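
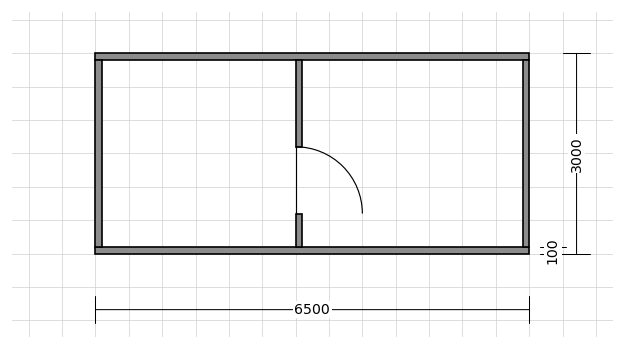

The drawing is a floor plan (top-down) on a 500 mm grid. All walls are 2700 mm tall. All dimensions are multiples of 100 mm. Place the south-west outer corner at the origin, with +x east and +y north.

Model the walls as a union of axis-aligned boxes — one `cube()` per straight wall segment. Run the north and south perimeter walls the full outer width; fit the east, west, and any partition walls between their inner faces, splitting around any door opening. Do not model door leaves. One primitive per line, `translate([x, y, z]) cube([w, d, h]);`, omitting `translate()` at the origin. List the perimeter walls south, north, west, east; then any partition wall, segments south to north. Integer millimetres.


cube([6500, 100, 2700]);
translate([0, 2900, 0]) cube([6500, 100, 2700]);
translate([0, 100, 0]) cube([100, 2800, 2700]);
translate([6400, 100, 0]) cube([100, 2800, 2700]);
translate([3000, 100, 0]) cube([100, 500, 2700]);
translate([3000, 1600, 0]) cube([100, 1300, 2700]);


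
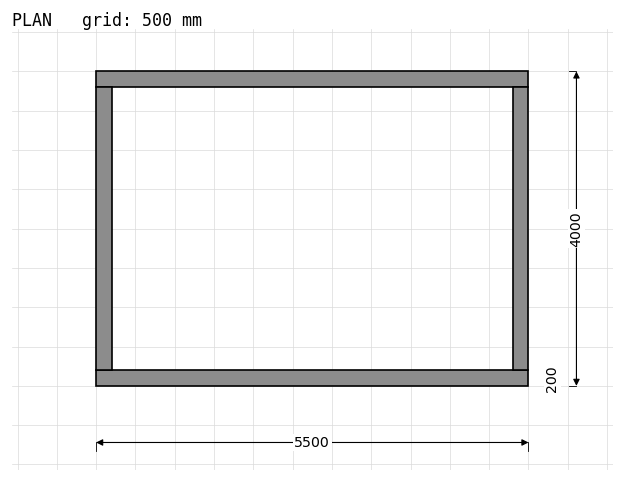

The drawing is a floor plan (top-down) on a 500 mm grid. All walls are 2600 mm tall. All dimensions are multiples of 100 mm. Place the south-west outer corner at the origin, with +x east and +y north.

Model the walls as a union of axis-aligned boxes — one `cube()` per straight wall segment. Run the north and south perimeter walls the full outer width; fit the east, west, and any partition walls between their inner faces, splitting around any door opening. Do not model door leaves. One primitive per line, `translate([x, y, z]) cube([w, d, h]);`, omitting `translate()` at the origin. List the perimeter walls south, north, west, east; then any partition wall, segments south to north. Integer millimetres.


cube([5500, 200, 2600]);
translate([0, 3800, 0]) cube([5500, 200, 2600]);
translate([0, 200, 0]) cube([200, 3600, 2600]);
translate([5300, 200, 0]) cube([200, 3600, 2600]);


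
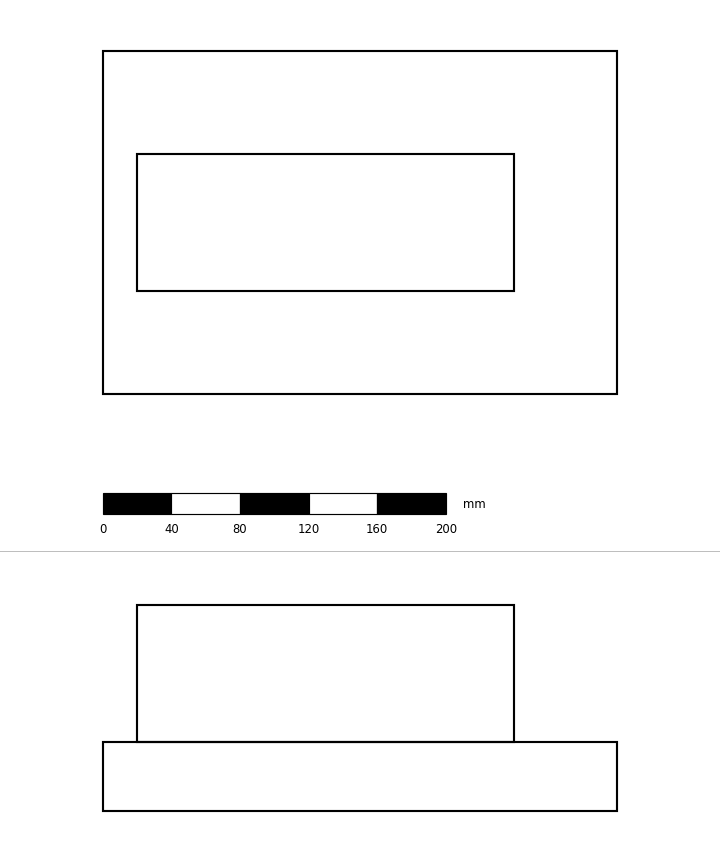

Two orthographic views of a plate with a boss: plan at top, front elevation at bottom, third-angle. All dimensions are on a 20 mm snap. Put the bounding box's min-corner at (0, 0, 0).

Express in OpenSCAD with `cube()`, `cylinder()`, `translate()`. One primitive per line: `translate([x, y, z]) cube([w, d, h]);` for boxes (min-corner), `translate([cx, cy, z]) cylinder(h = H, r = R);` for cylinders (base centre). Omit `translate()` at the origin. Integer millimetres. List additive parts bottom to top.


cube([300, 200, 40]);
translate([20, 60, 40]) cube([220, 80, 80]);


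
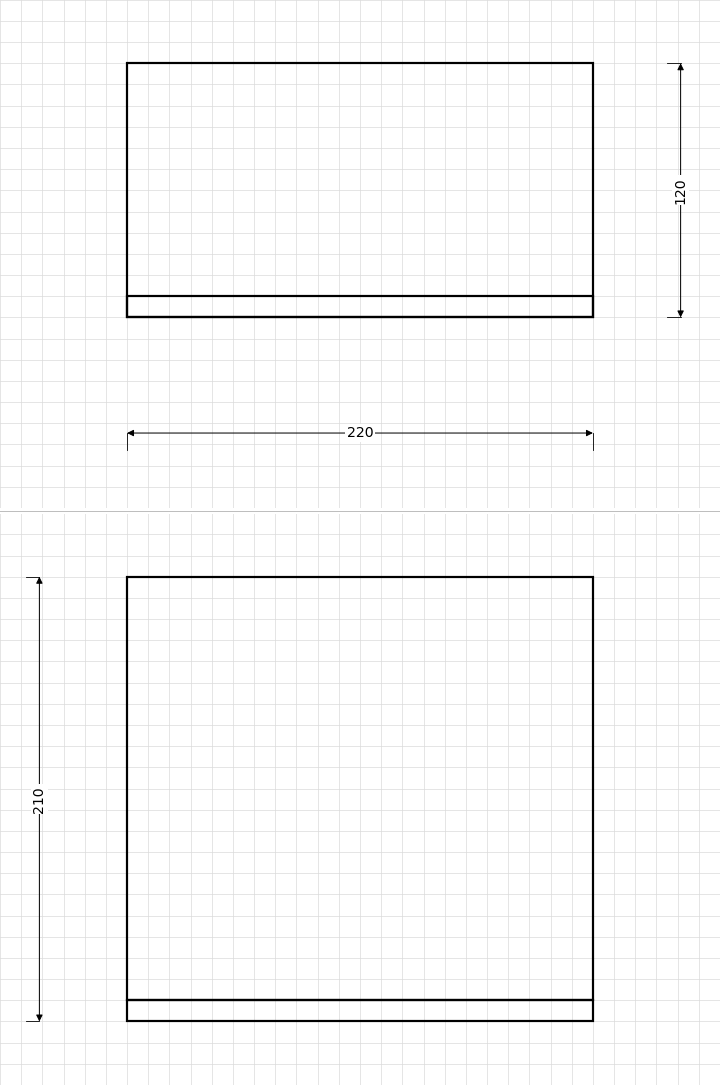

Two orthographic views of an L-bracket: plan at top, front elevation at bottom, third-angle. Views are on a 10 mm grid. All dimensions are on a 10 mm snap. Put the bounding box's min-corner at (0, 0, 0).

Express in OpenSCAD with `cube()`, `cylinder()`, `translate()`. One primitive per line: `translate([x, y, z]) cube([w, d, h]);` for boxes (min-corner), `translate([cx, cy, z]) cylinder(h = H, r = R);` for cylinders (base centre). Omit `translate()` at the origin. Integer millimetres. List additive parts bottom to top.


cube([220, 120, 10]);
translate([0, 0, 10]) cube([220, 10, 200]);


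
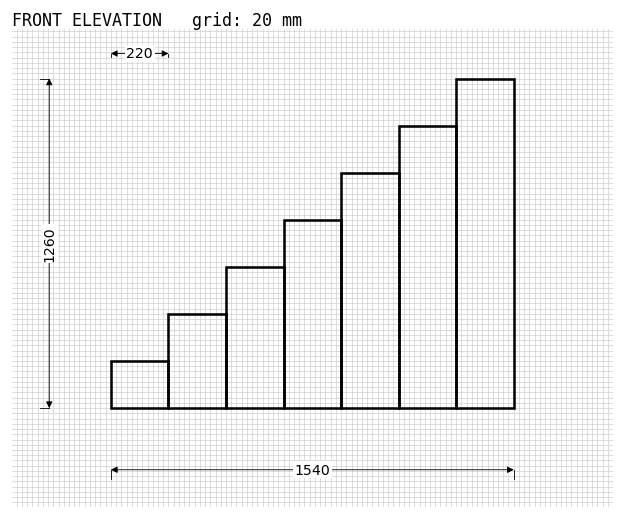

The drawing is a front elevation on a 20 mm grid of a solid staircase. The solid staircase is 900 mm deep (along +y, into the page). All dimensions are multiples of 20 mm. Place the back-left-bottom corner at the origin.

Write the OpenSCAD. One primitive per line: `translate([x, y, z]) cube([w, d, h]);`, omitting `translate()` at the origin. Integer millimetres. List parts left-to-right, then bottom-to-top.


cube([220, 900, 180]);
translate([220, 0, 0]) cube([220, 900, 360]);
translate([440, 0, 0]) cube([220, 900, 540]);
translate([660, 0, 0]) cube([220, 900, 720]);
translate([880, 0, 0]) cube([220, 900, 900]);
translate([1100, 0, 0]) cube([220, 900, 1080]);
translate([1320, 0, 0]) cube([220, 900, 1260]);


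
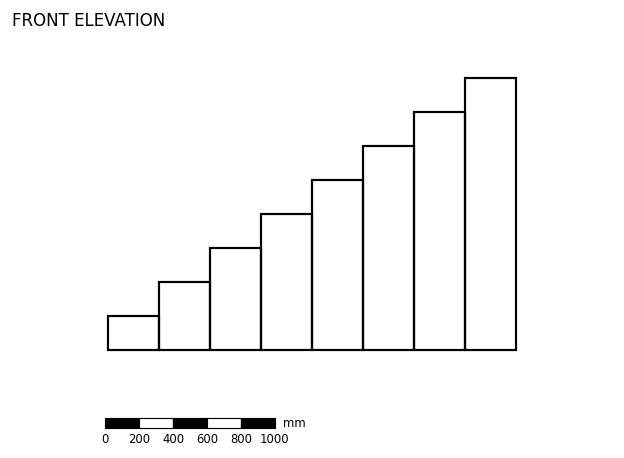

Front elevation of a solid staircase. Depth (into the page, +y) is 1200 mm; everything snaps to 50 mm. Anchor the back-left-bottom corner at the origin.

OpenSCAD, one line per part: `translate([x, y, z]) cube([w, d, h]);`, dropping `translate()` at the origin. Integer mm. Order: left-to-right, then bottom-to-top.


cube([300, 1200, 200]);
translate([300, 0, 0]) cube([300, 1200, 400]);
translate([600, 0, 0]) cube([300, 1200, 600]);
translate([900, 0, 0]) cube([300, 1200, 800]);
translate([1200, 0, 0]) cube([300, 1200, 1000]);
translate([1500, 0, 0]) cube([300, 1200, 1200]);
translate([1800, 0, 0]) cube([300, 1200, 1400]);
translate([2100, 0, 0]) cube([300, 1200, 1600]);


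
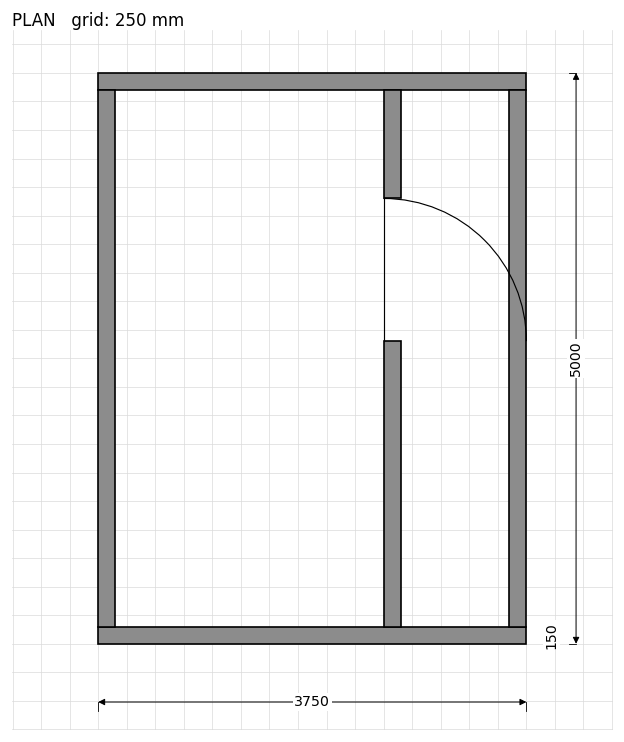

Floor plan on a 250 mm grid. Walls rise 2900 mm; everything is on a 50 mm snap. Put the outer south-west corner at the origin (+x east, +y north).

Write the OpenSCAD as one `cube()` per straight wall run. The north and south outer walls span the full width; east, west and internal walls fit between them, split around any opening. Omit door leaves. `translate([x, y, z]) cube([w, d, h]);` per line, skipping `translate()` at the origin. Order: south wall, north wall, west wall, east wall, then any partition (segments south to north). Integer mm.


cube([3750, 150, 2900]);
translate([0, 4850, 0]) cube([3750, 150, 2900]);
translate([0, 150, 0]) cube([150, 4700, 2900]);
translate([3600, 150, 0]) cube([150, 4700, 2900]);
translate([2500, 150, 0]) cube([150, 2500, 2900]);
translate([2500, 3900, 0]) cube([150, 950, 2900]);


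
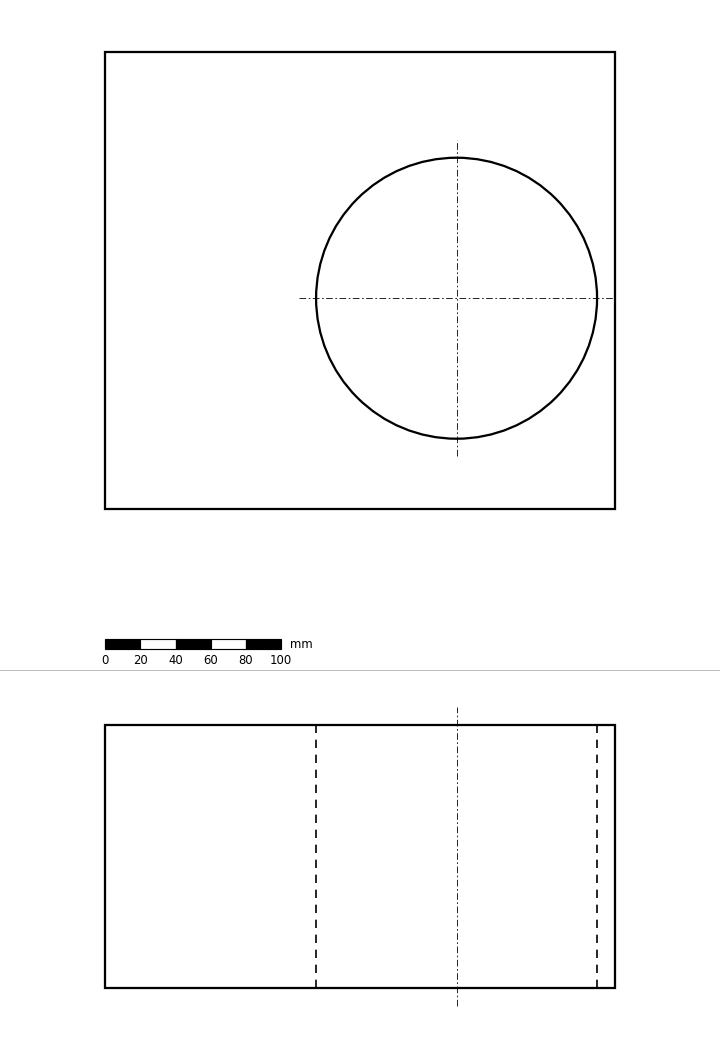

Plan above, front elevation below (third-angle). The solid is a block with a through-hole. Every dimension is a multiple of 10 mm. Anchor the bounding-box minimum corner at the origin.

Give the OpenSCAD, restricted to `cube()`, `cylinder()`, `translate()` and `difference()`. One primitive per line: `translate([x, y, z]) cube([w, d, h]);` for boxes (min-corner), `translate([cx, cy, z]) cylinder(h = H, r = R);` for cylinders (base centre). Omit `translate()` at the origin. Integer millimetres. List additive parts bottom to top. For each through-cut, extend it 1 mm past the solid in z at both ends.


difference() {
  cube([290, 260, 150]);
  translate([200, 120, -1]) cylinder(h = 152, r = 80);
}


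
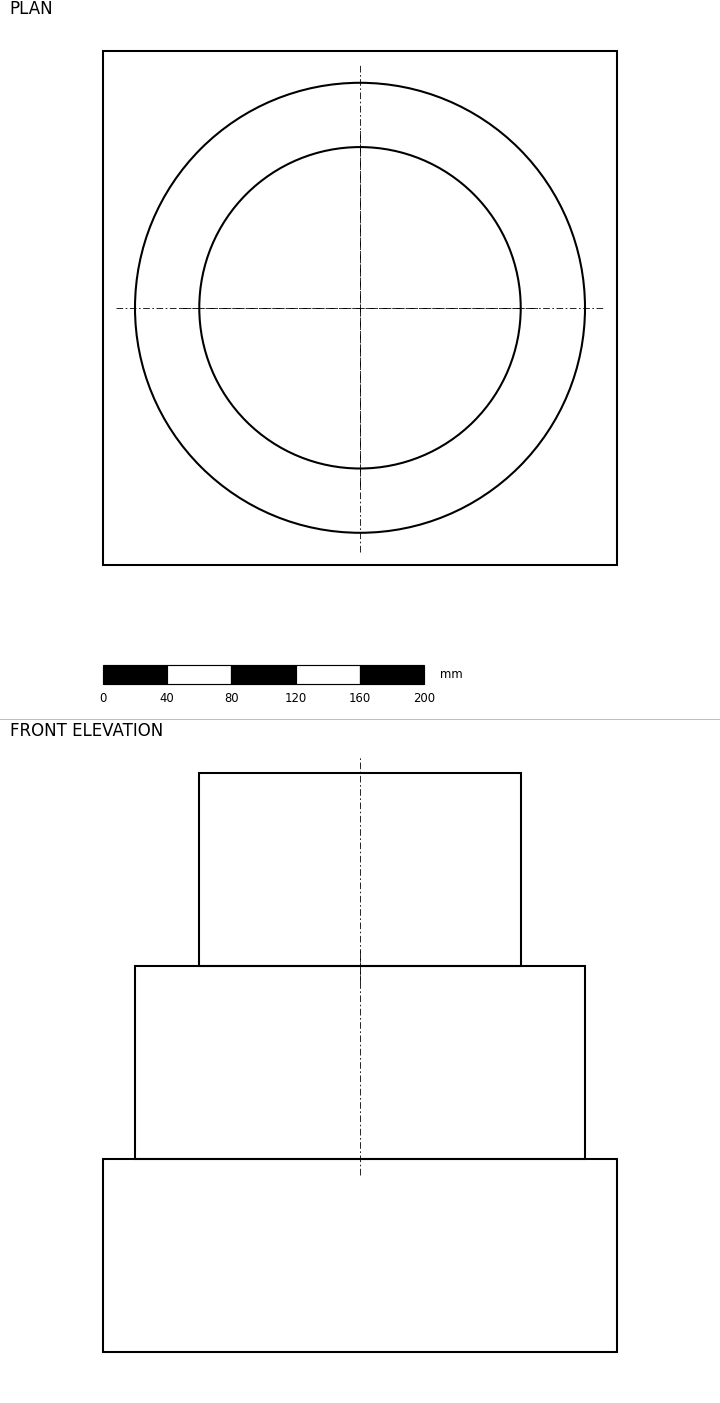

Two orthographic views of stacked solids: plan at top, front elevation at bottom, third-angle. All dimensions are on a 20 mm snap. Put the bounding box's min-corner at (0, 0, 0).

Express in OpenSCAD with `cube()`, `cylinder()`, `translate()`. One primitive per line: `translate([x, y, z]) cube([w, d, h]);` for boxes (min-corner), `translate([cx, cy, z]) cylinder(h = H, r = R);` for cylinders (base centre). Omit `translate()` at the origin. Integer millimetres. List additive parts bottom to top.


cube([320, 320, 120]);
translate([160, 160, 120]) cylinder(h = 120, r = 140);
translate([160, 160, 240]) cylinder(h = 120, r = 100);


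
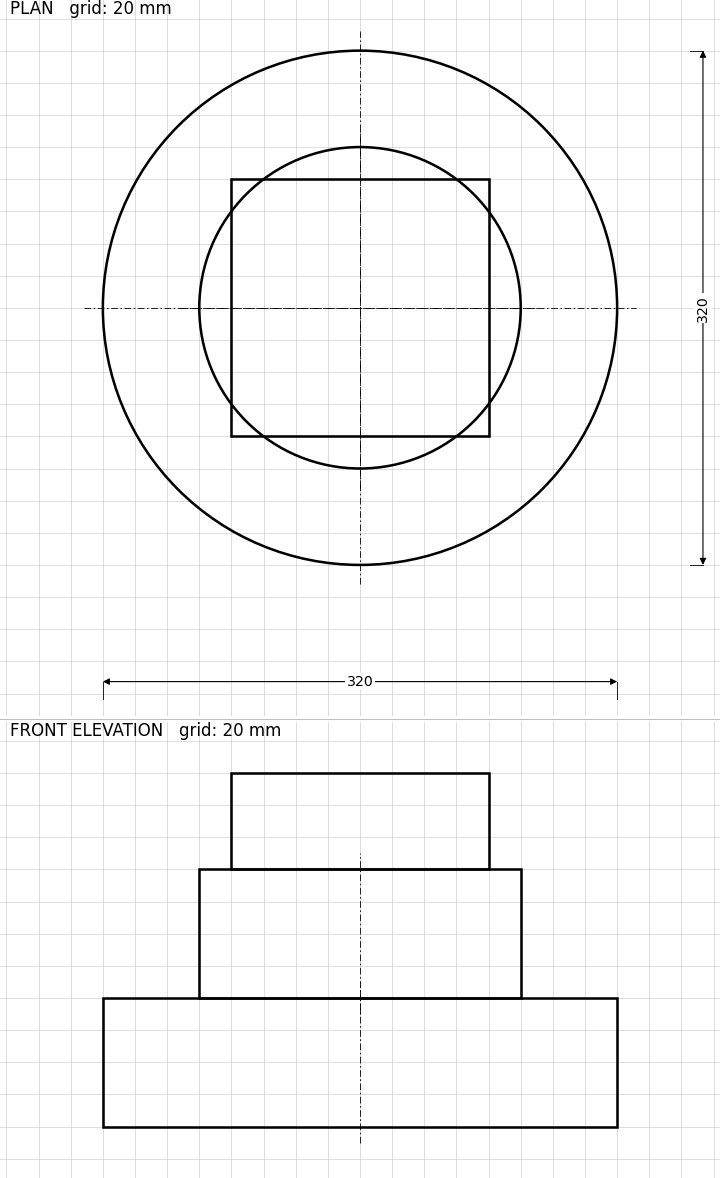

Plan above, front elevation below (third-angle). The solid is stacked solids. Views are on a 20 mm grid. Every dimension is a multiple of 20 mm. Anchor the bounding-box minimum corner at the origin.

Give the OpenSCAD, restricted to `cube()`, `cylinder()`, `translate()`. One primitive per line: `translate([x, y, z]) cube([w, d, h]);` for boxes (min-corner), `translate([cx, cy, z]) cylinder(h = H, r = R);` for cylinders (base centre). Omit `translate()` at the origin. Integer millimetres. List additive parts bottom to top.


translate([160, 160, 0]) cylinder(h = 80, r = 160);
translate([160, 160, 80]) cylinder(h = 80, r = 100);
translate([80, 80, 160]) cube([160, 160, 60]);


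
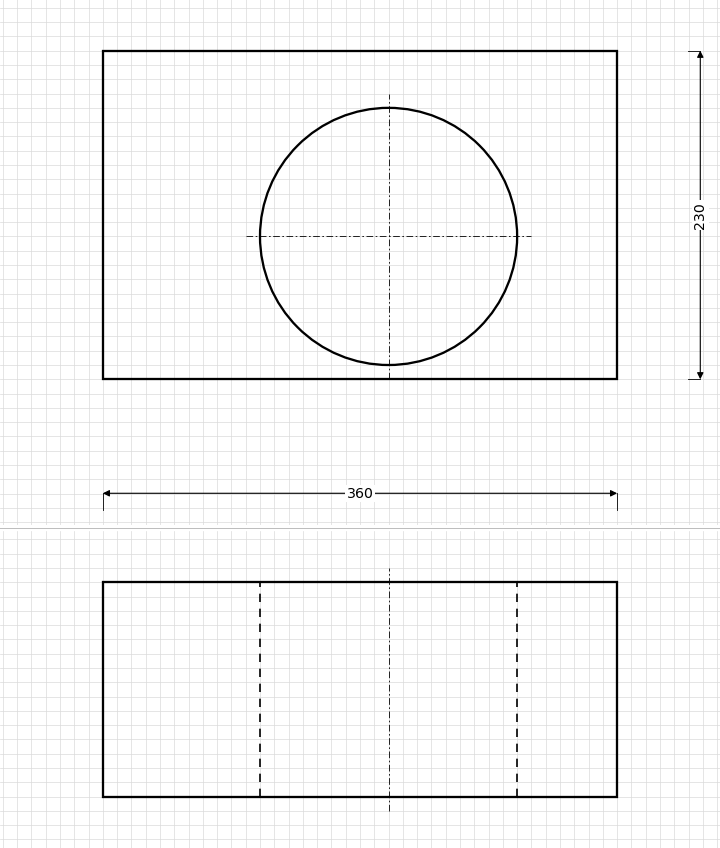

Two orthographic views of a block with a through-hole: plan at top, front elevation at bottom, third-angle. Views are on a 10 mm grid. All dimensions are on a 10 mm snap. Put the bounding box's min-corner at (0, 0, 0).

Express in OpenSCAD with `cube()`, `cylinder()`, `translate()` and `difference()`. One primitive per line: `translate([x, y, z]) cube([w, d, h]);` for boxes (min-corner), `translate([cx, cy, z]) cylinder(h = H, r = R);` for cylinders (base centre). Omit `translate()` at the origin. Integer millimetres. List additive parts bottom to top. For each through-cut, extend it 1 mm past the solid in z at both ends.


difference() {
  cube([360, 230, 150]);
  translate([200, 100, -1]) cylinder(h = 152, r = 90);
}


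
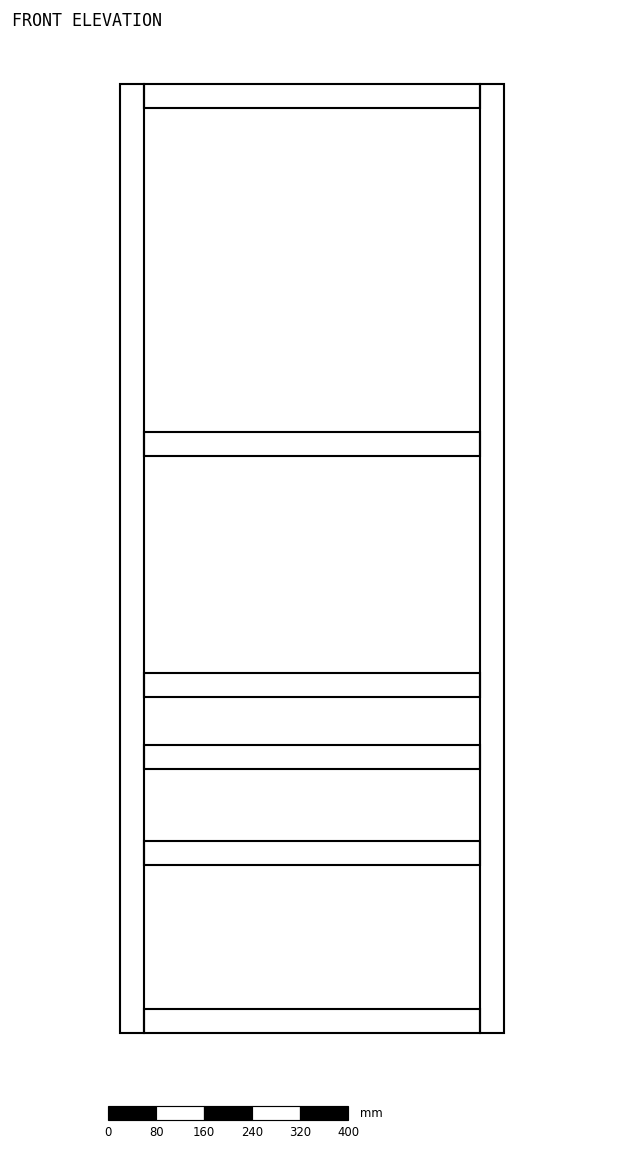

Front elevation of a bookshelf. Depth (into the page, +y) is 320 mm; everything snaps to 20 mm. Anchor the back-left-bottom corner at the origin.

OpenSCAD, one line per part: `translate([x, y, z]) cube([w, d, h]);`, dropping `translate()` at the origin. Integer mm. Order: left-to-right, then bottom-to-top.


cube([40, 320, 1580]);
translate([40, 0, 0]) cube([560, 320, 40]);
translate([40, 0, 280]) cube([560, 320, 40]);
translate([40, 0, 440]) cube([560, 320, 40]);
translate([40, 0, 560]) cube([560, 320, 40]);
translate([40, 0, 960]) cube([560, 320, 40]);
translate([40, 0, 1540]) cube([560, 320, 40]);
translate([600, 0, 0]) cube([40, 320, 1580]);


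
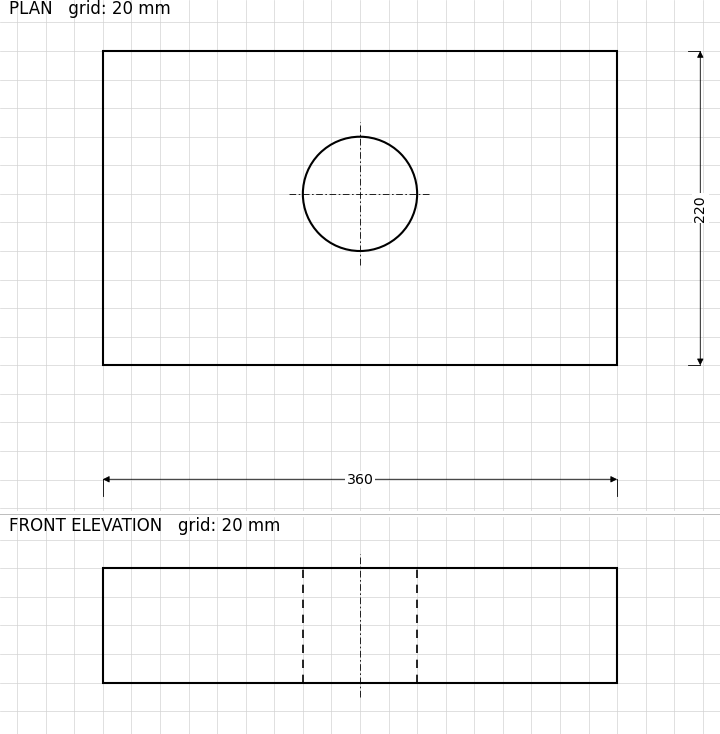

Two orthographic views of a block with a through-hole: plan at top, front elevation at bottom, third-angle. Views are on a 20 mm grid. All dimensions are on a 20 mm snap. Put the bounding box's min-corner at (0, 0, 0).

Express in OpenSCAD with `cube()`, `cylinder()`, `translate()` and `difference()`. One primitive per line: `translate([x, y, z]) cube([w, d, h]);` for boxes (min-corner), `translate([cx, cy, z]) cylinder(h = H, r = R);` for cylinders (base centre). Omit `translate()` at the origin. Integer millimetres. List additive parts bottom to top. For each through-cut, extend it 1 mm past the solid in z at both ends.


difference() {
  cube([360, 220, 80]);
  translate([180, 120, -1]) cylinder(h = 82, r = 40);
}


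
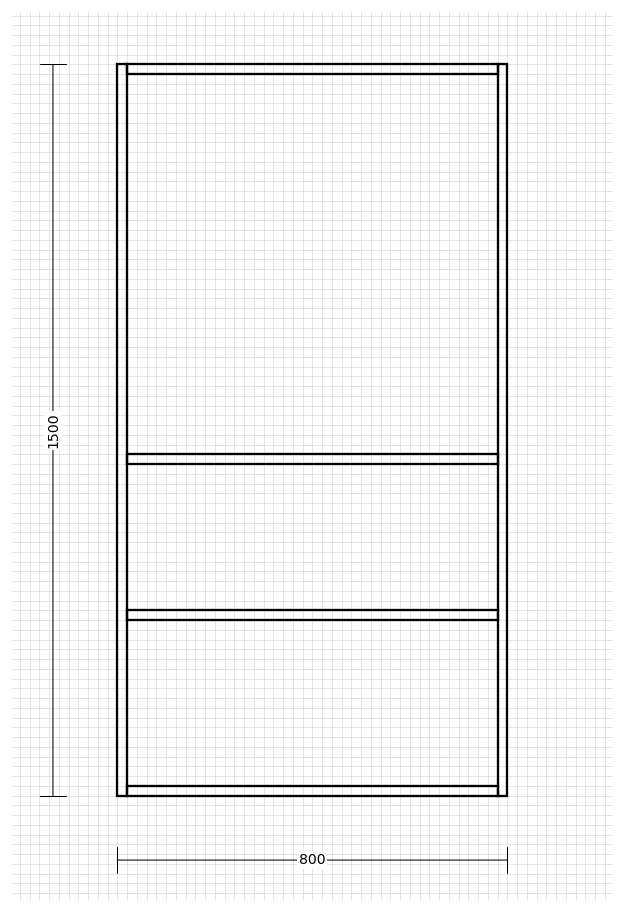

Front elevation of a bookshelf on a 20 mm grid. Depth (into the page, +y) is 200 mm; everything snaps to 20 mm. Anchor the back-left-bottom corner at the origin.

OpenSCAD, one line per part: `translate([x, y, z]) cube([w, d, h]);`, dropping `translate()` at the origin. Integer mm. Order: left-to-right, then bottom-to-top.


cube([20, 200, 1500]);
translate([20, 0, 0]) cube([760, 200, 20]);
translate([20, 0, 360]) cube([760, 200, 20]);
translate([20, 0, 680]) cube([760, 200, 20]);
translate([20, 0, 1480]) cube([760, 200, 20]);
translate([780, 0, 0]) cube([20, 200, 1500]);


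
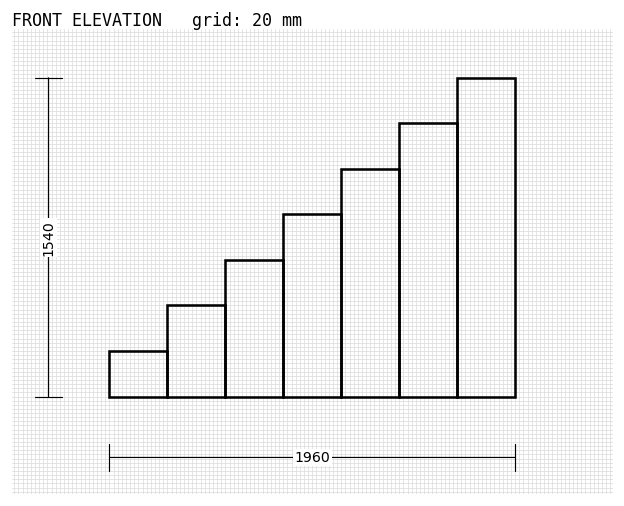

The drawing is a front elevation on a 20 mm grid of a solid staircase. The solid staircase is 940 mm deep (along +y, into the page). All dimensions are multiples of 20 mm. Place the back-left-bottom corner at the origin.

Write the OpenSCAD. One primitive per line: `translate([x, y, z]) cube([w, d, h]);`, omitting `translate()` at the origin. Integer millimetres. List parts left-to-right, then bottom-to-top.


cube([280, 940, 220]);
translate([280, 0, 0]) cube([280, 940, 440]);
translate([560, 0, 0]) cube([280, 940, 660]);
translate([840, 0, 0]) cube([280, 940, 880]);
translate([1120, 0, 0]) cube([280, 940, 1100]);
translate([1400, 0, 0]) cube([280, 940, 1320]);
translate([1680, 0, 0]) cube([280, 940, 1540]);


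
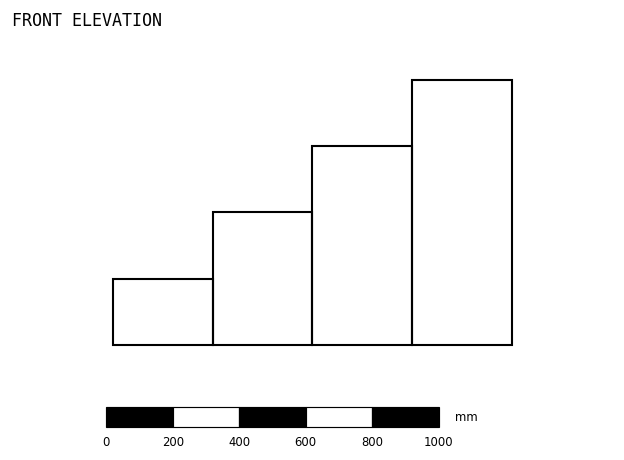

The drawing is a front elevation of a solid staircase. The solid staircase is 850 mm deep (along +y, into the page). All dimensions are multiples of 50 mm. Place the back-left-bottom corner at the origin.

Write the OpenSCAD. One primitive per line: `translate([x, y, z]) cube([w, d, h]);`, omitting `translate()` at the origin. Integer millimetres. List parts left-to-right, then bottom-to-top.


cube([300, 850, 200]);
translate([300, 0, 0]) cube([300, 850, 400]);
translate([600, 0, 0]) cube([300, 850, 600]);
translate([900, 0, 0]) cube([300, 850, 800]);


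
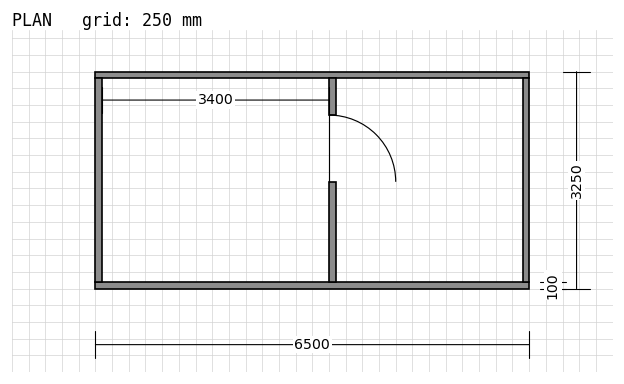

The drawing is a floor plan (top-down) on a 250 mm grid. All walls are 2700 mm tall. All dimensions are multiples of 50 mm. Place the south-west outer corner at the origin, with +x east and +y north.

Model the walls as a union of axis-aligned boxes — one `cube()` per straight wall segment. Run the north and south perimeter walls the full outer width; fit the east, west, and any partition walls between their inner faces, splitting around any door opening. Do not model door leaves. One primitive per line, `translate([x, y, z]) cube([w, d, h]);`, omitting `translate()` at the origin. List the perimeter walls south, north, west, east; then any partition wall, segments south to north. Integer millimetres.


cube([6500, 100, 2700]);
translate([0, 3150, 0]) cube([6500, 100, 2700]);
translate([0, 100, 0]) cube([100, 3050, 2700]);
translate([6400, 100, 0]) cube([100, 3050, 2700]);
translate([3500, 100, 0]) cube([100, 1500, 2700]);
translate([3500, 2600, 0]) cube([100, 550, 2700]);


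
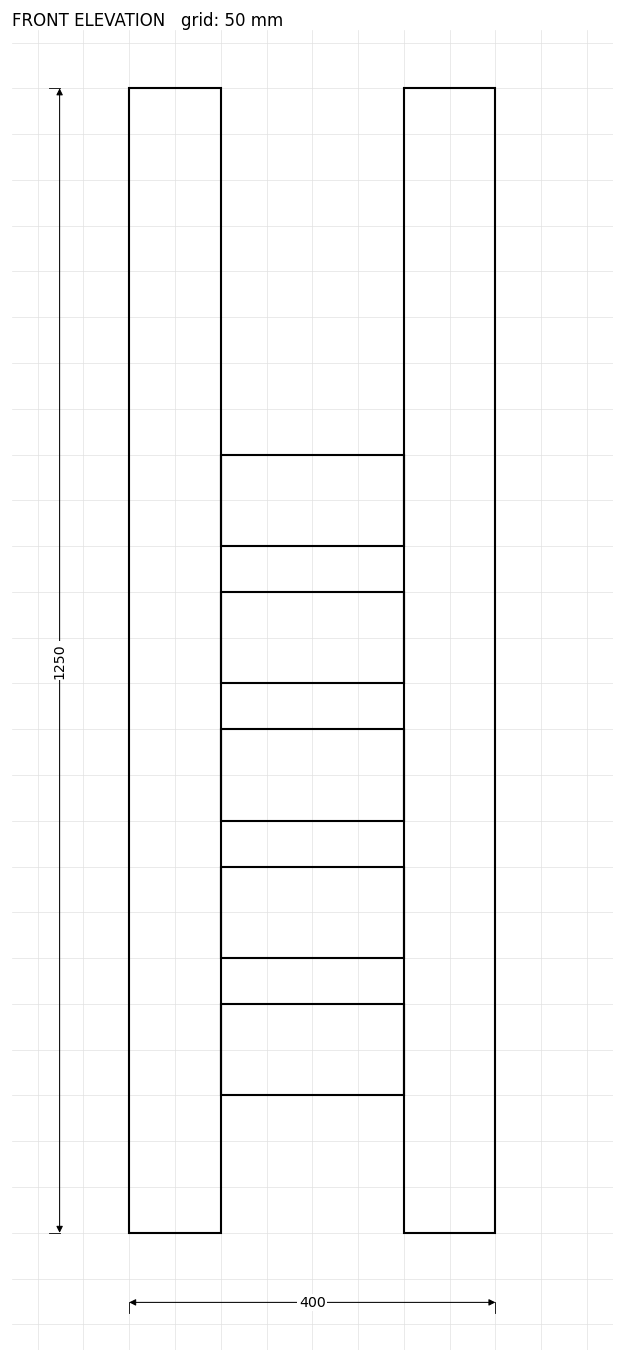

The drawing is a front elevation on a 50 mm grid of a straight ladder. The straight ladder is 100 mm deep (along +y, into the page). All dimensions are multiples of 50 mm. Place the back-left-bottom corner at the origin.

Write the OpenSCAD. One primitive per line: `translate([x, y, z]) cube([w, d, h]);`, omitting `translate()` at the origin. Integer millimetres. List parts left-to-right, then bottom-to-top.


cube([100, 100, 1250]);
translate([100, 0, 150]) cube([200, 100, 100]);
translate([100, 0, 300]) cube([200, 100, 100]);
translate([100, 0, 450]) cube([200, 100, 100]);
translate([100, 0, 600]) cube([200, 100, 100]);
translate([100, 0, 750]) cube([200, 100, 100]);
translate([300, 0, 0]) cube([100, 100, 1250]);


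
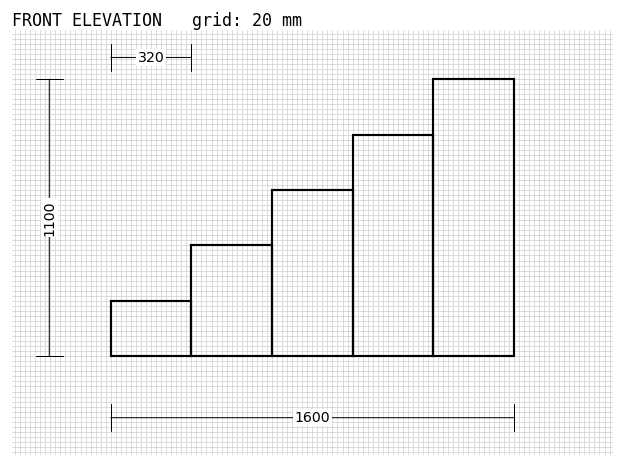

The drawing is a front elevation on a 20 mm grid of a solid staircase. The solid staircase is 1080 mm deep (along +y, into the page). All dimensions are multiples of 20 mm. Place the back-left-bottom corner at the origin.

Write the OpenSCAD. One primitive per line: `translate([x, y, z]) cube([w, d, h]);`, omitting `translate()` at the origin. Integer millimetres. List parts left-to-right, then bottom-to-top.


cube([320, 1080, 220]);
translate([320, 0, 0]) cube([320, 1080, 440]);
translate([640, 0, 0]) cube([320, 1080, 660]);
translate([960, 0, 0]) cube([320, 1080, 880]);
translate([1280, 0, 0]) cube([320, 1080, 1100]);


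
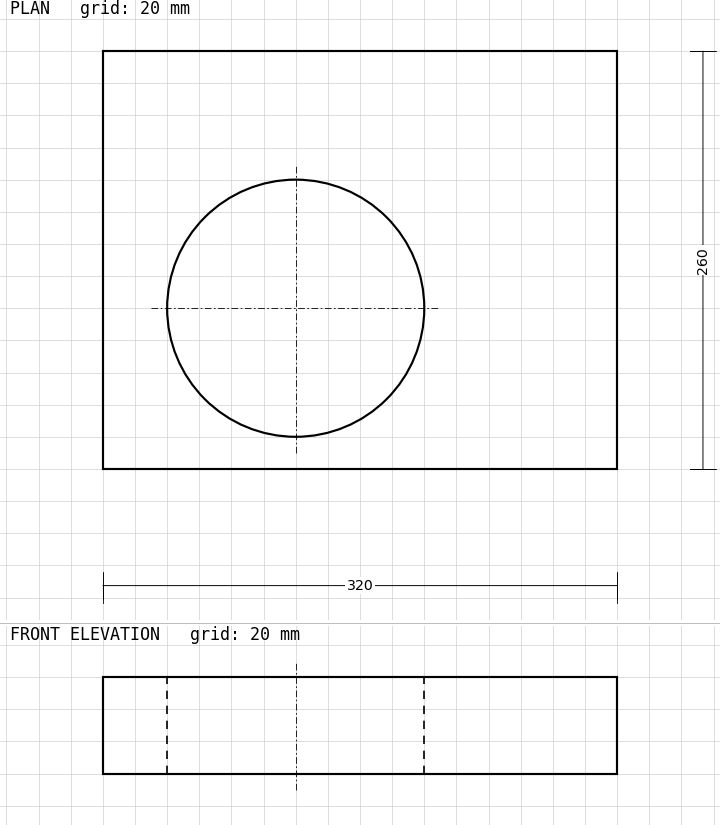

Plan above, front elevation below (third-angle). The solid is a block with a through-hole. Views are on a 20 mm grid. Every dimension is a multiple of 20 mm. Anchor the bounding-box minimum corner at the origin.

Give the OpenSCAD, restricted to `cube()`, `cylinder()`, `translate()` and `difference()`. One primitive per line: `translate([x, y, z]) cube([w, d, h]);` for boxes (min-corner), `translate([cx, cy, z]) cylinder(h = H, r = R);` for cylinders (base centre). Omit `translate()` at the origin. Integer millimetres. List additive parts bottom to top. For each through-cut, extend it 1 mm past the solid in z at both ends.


difference() {
  cube([320, 260, 60]);
  translate([120, 100, -1]) cylinder(h = 62, r = 80);
}


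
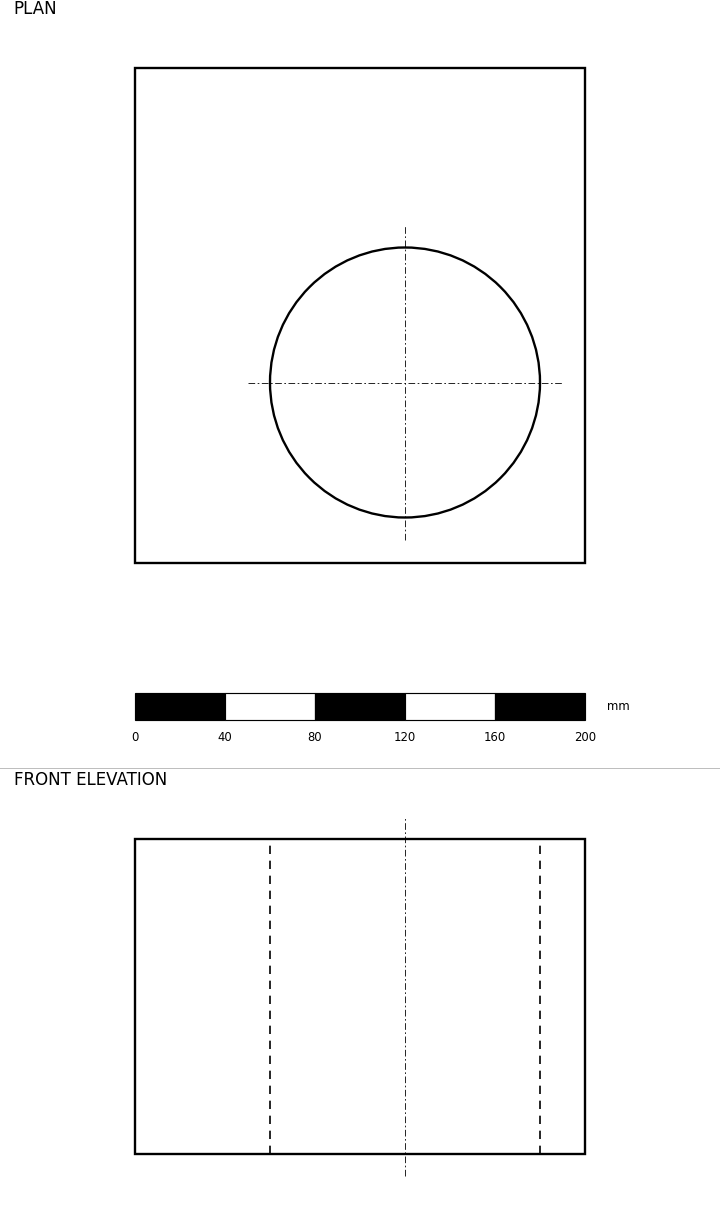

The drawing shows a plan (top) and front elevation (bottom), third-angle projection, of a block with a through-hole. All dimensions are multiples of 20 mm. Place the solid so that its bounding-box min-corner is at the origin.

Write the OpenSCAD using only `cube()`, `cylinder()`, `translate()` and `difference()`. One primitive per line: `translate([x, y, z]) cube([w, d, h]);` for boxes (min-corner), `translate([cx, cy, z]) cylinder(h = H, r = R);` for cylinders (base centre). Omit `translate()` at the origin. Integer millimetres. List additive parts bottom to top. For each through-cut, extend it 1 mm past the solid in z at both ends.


difference() {
  cube([200, 220, 140]);
  translate([120, 80, -1]) cylinder(h = 142, r = 60);
}


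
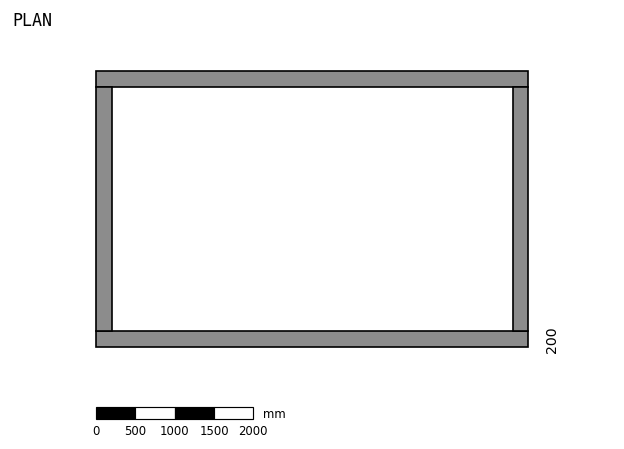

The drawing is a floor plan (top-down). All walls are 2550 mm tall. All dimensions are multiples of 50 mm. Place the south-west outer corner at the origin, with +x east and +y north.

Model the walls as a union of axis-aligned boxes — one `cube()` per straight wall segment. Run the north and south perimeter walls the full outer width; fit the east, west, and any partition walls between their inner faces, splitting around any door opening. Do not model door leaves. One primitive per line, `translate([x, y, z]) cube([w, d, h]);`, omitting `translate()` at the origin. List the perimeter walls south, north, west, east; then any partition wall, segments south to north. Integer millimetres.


cube([5500, 200, 2550]);
translate([0, 3300, 0]) cube([5500, 200, 2550]);
translate([0, 200, 0]) cube([200, 3100, 2550]);
translate([5300, 200, 0]) cube([200, 3100, 2550]);


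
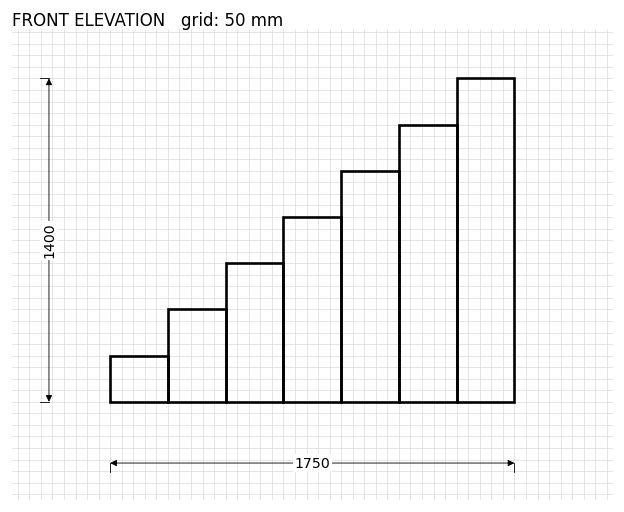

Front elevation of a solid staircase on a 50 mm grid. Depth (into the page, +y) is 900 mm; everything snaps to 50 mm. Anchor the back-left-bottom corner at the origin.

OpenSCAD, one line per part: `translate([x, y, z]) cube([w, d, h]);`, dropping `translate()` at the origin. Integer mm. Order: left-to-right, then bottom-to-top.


cube([250, 900, 200]);
translate([250, 0, 0]) cube([250, 900, 400]);
translate([500, 0, 0]) cube([250, 900, 600]);
translate([750, 0, 0]) cube([250, 900, 800]);
translate([1000, 0, 0]) cube([250, 900, 1000]);
translate([1250, 0, 0]) cube([250, 900, 1200]);
translate([1500, 0, 0]) cube([250, 900, 1400]);


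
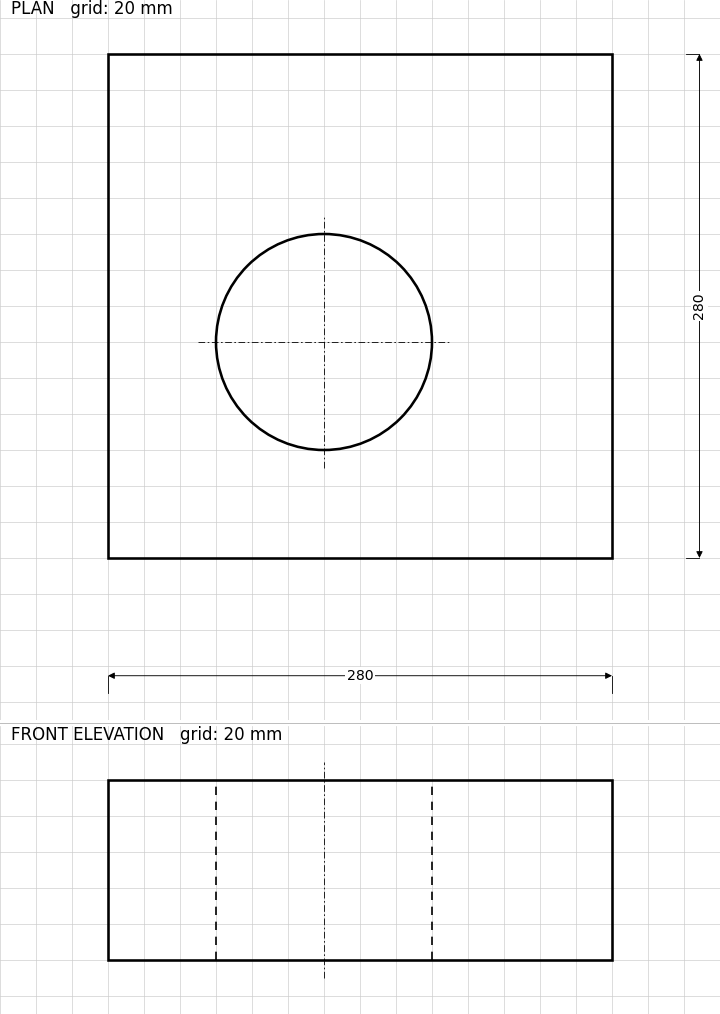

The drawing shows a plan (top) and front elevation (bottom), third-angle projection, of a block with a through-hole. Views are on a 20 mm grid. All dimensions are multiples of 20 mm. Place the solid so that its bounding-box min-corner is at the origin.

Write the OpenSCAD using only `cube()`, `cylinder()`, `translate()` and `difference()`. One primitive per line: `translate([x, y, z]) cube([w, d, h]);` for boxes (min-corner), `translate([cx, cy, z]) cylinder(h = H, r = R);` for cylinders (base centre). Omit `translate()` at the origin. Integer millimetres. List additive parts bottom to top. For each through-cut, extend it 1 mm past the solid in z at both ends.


difference() {
  cube([280, 280, 100]);
  translate([120, 120, -1]) cylinder(h = 102, r = 60);
}


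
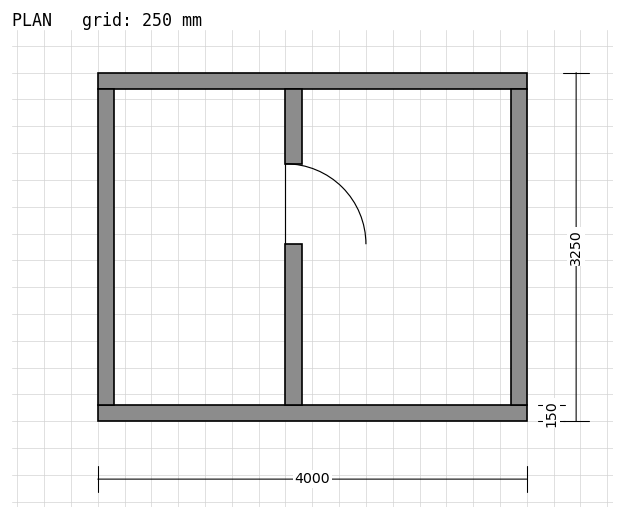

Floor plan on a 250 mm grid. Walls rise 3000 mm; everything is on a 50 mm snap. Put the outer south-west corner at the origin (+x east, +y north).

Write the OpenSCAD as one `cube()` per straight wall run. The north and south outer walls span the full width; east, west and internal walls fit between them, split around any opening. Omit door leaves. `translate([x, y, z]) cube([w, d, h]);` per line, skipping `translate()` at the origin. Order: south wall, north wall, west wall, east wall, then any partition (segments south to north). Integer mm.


cube([4000, 150, 3000]);
translate([0, 3100, 0]) cube([4000, 150, 3000]);
translate([0, 150, 0]) cube([150, 2950, 3000]);
translate([3850, 150, 0]) cube([150, 2950, 3000]);
translate([1750, 150, 0]) cube([150, 1500, 3000]);
translate([1750, 2400, 0]) cube([150, 700, 3000]);


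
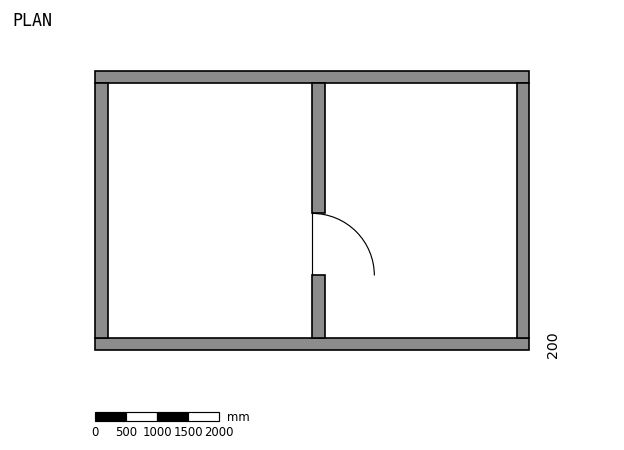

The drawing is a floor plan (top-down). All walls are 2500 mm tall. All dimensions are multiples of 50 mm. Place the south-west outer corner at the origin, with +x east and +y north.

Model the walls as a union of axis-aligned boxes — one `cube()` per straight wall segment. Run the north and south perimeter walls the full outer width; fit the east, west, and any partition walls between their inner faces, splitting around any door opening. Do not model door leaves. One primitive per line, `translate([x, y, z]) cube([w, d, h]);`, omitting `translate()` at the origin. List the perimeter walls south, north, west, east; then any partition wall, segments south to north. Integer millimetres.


cube([7000, 200, 2500]);
translate([0, 4300, 0]) cube([7000, 200, 2500]);
translate([0, 200, 0]) cube([200, 4100, 2500]);
translate([6800, 200, 0]) cube([200, 4100, 2500]);
translate([3500, 200, 0]) cube([200, 1000, 2500]);
translate([3500, 2200, 0]) cube([200, 2100, 2500]);


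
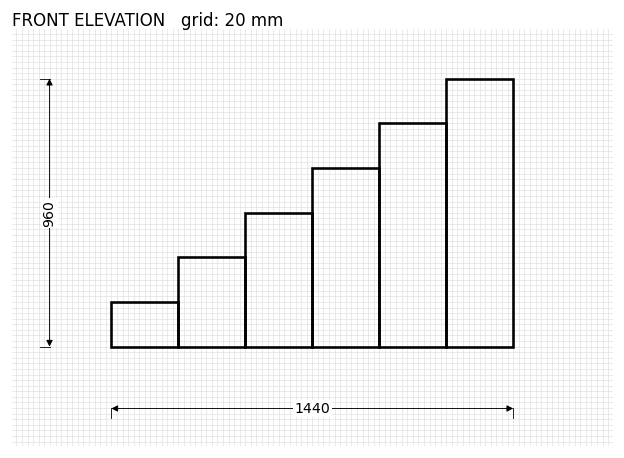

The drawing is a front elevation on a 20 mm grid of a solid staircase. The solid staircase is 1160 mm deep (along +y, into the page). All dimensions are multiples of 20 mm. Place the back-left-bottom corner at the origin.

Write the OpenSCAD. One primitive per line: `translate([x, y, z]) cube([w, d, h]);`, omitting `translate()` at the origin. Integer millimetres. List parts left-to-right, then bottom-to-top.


cube([240, 1160, 160]);
translate([240, 0, 0]) cube([240, 1160, 320]);
translate([480, 0, 0]) cube([240, 1160, 480]);
translate([720, 0, 0]) cube([240, 1160, 640]);
translate([960, 0, 0]) cube([240, 1160, 800]);
translate([1200, 0, 0]) cube([240, 1160, 960]);


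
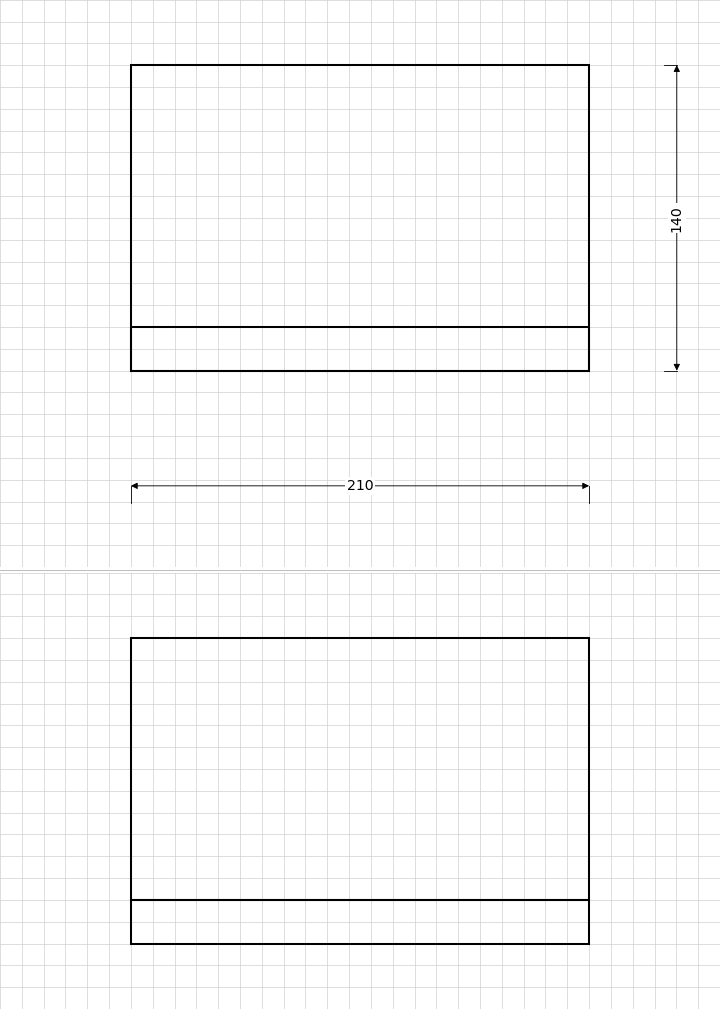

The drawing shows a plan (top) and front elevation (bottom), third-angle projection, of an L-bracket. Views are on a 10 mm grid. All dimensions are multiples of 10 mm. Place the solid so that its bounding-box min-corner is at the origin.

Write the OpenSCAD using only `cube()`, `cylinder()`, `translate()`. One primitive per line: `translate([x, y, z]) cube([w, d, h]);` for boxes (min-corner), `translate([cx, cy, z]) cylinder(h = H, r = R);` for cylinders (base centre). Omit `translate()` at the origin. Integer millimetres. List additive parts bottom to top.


cube([210, 140, 20]);
translate([0, 0, 20]) cube([210, 20, 120]);


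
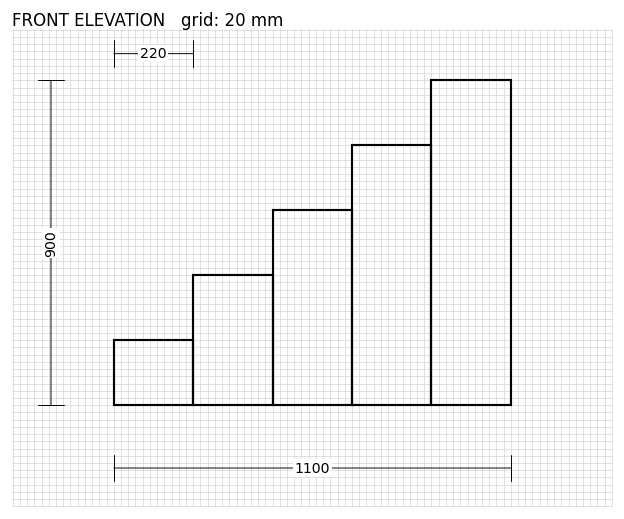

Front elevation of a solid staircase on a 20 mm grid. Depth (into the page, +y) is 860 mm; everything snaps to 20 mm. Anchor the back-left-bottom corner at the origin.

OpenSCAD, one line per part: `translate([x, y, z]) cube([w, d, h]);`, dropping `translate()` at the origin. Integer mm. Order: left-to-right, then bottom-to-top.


cube([220, 860, 180]);
translate([220, 0, 0]) cube([220, 860, 360]);
translate([440, 0, 0]) cube([220, 860, 540]);
translate([660, 0, 0]) cube([220, 860, 720]);
translate([880, 0, 0]) cube([220, 860, 900]);


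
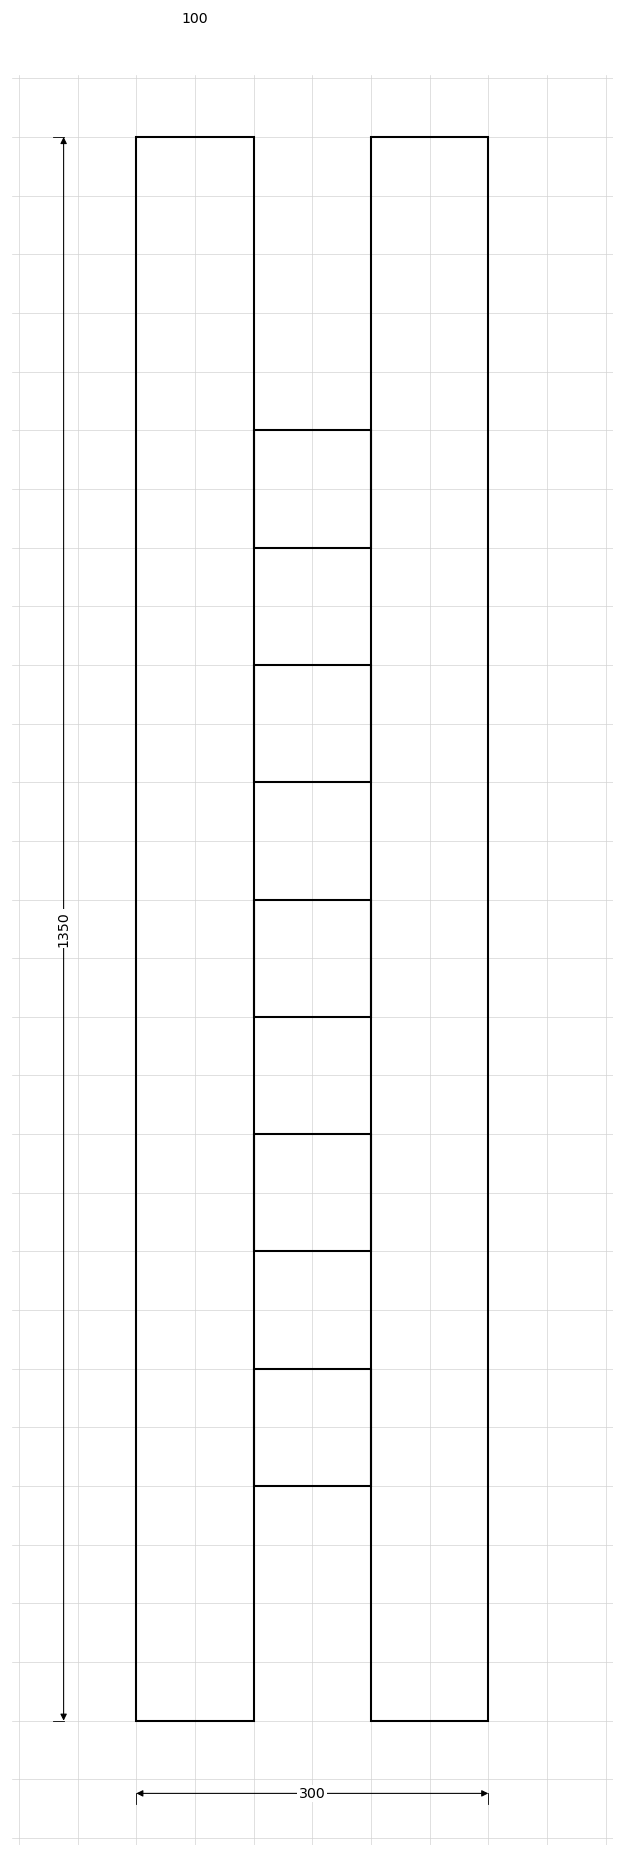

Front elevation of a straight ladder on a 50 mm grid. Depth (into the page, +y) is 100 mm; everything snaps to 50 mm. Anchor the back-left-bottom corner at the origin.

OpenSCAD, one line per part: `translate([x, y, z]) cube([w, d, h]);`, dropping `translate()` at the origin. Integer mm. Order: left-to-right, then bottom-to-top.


cube([100, 100, 1350]);
translate([100, 0, 200]) cube([100, 100, 100]);
translate([100, 0, 400]) cube([100, 100, 100]);
translate([100, 0, 600]) cube([100, 100, 100]);
translate([100, 0, 800]) cube([100, 100, 100]);
translate([100, 0, 1000]) cube([100, 100, 100]);
translate([200, 0, 0]) cube([100, 100, 1350]);


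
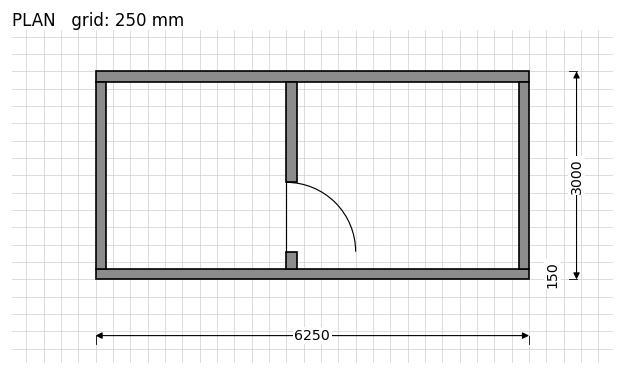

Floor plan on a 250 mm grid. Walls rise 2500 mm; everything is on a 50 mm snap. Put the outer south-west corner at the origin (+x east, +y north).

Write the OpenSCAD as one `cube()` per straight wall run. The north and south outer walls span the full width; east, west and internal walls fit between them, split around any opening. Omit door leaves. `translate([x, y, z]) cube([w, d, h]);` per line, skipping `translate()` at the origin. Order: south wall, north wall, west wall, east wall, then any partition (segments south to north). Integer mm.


cube([6250, 150, 2500]);
translate([0, 2850, 0]) cube([6250, 150, 2500]);
translate([0, 150, 0]) cube([150, 2700, 2500]);
translate([6100, 150, 0]) cube([150, 2700, 2500]);
translate([2750, 150, 0]) cube([150, 250, 2500]);
translate([2750, 1400, 0]) cube([150, 1450, 2500]);


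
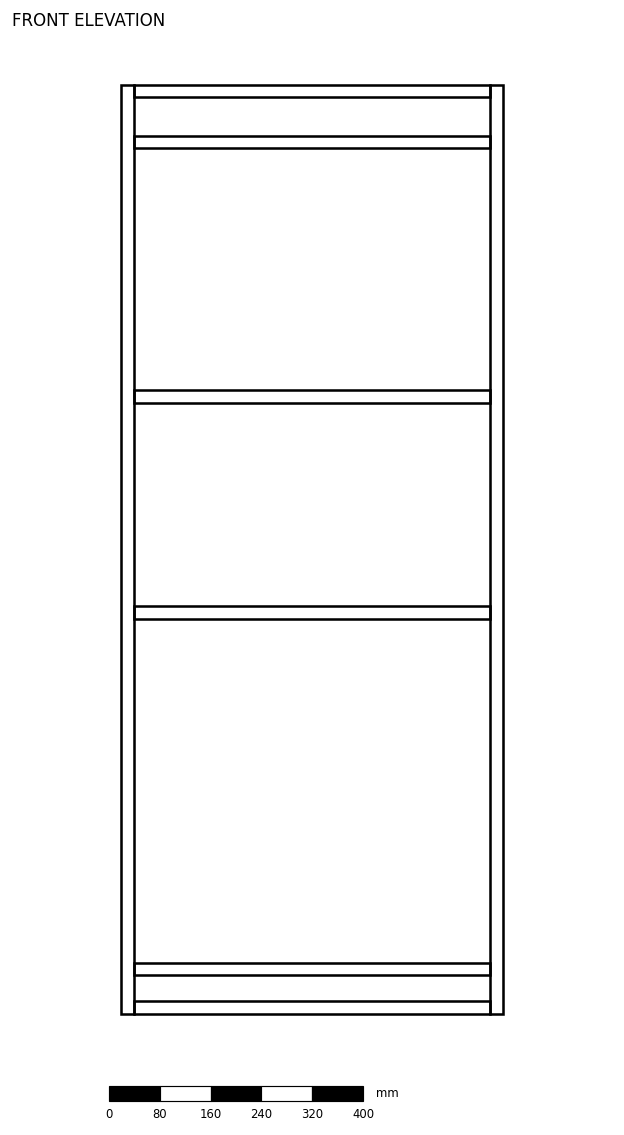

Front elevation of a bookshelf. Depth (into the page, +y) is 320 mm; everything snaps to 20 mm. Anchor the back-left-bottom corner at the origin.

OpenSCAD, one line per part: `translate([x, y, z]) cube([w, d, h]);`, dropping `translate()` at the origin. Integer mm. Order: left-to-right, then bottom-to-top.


cube([20, 320, 1460]);
translate([20, 0, 0]) cube([560, 320, 20]);
translate([20, 0, 60]) cube([560, 320, 20]);
translate([20, 0, 620]) cube([560, 320, 20]);
translate([20, 0, 960]) cube([560, 320, 20]);
translate([20, 0, 1360]) cube([560, 320, 20]);
translate([20, 0, 1440]) cube([560, 320, 20]);
translate([580, 0, 0]) cube([20, 320, 1460]);


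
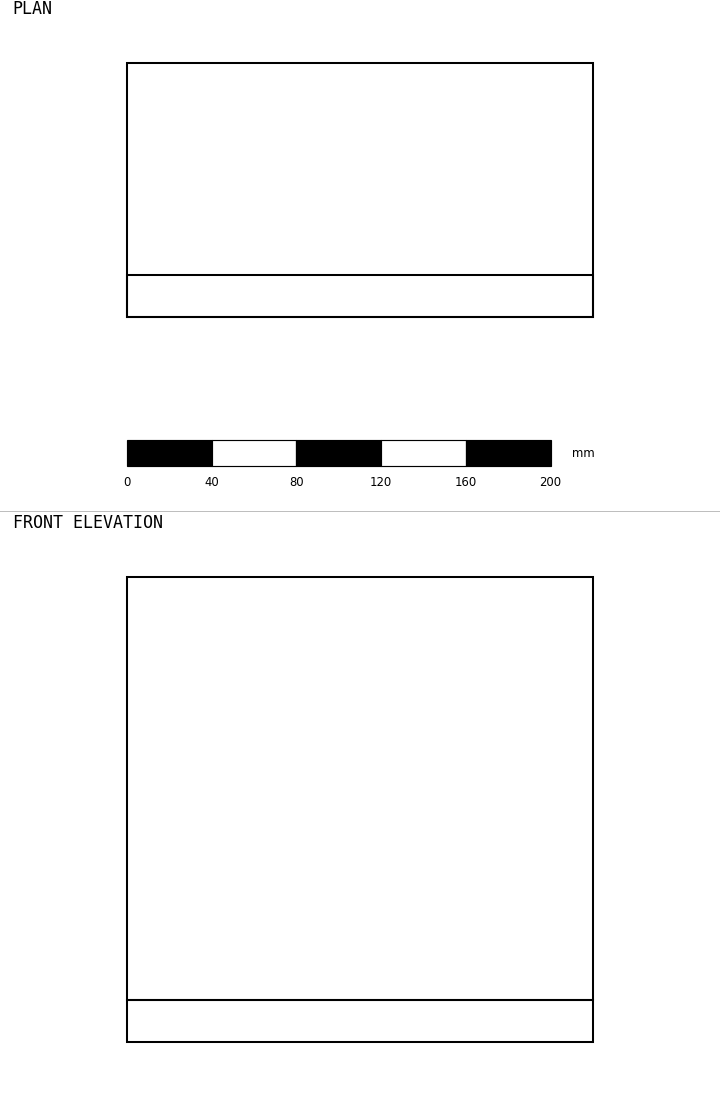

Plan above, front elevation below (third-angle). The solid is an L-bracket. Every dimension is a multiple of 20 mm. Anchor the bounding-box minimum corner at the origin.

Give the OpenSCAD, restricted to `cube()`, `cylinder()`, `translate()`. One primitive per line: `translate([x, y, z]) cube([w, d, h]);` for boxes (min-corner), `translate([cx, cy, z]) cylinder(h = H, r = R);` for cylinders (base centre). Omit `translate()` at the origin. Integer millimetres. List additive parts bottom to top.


cube([220, 120, 20]);
translate([0, 0, 20]) cube([220, 20, 200]);


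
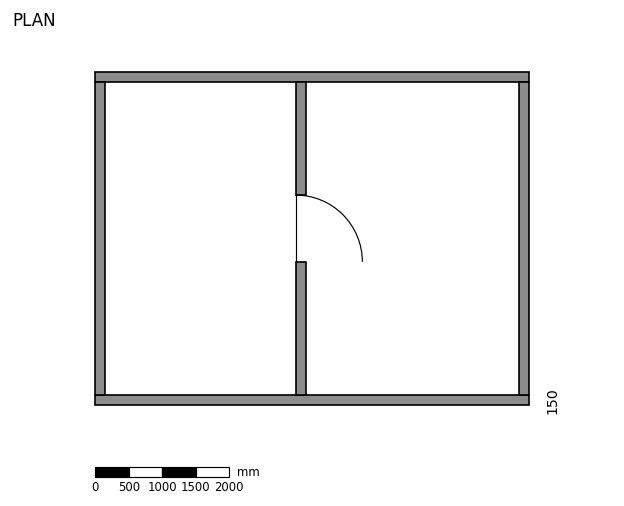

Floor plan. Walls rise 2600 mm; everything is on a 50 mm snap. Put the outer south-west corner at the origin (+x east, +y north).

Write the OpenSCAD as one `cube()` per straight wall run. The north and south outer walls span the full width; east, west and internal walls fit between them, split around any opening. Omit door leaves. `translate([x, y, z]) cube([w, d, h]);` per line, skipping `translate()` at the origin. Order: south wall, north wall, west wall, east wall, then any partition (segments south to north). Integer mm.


cube([6500, 150, 2600]);
translate([0, 4850, 0]) cube([6500, 150, 2600]);
translate([0, 150, 0]) cube([150, 4700, 2600]);
translate([6350, 150, 0]) cube([150, 4700, 2600]);
translate([3000, 150, 0]) cube([150, 2000, 2600]);
translate([3000, 3150, 0]) cube([150, 1700, 2600]);


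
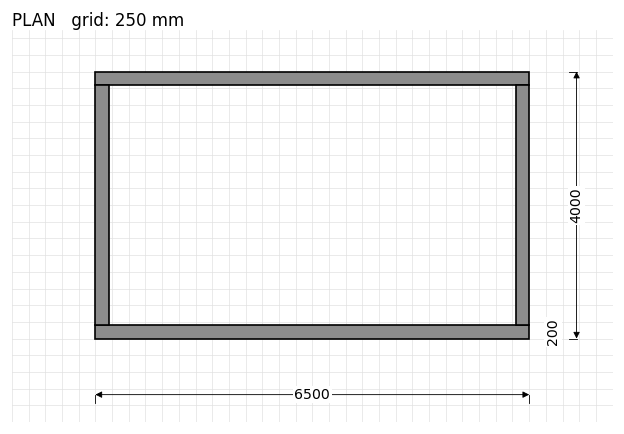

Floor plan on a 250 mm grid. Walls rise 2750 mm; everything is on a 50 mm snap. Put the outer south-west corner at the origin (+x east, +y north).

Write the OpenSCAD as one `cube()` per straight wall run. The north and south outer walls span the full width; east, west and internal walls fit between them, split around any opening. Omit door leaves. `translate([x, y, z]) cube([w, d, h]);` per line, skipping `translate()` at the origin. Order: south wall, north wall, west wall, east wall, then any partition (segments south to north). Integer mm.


cube([6500, 200, 2750]);
translate([0, 3800, 0]) cube([6500, 200, 2750]);
translate([0, 200, 0]) cube([200, 3600, 2750]);
translate([6300, 200, 0]) cube([200, 3600, 2750]);


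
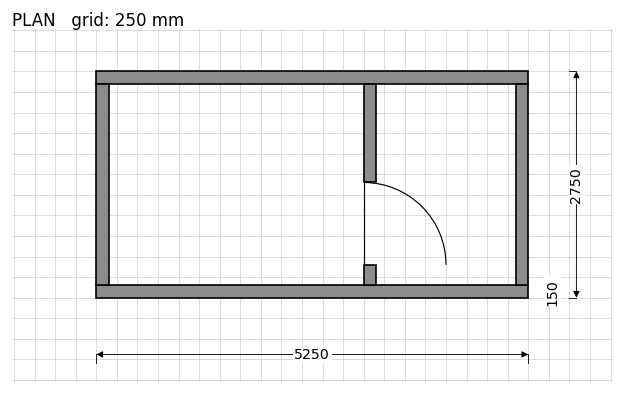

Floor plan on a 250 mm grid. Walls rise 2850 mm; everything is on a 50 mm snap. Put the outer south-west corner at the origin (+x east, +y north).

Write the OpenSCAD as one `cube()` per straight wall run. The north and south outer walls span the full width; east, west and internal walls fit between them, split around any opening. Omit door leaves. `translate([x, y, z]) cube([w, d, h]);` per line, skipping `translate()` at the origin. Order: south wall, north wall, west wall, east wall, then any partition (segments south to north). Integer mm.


cube([5250, 150, 2850]);
translate([0, 2600, 0]) cube([5250, 150, 2850]);
translate([0, 150, 0]) cube([150, 2450, 2850]);
translate([5100, 150, 0]) cube([150, 2450, 2850]);
translate([3250, 150, 0]) cube([150, 250, 2850]);
translate([3250, 1400, 0]) cube([150, 1200, 2850]);


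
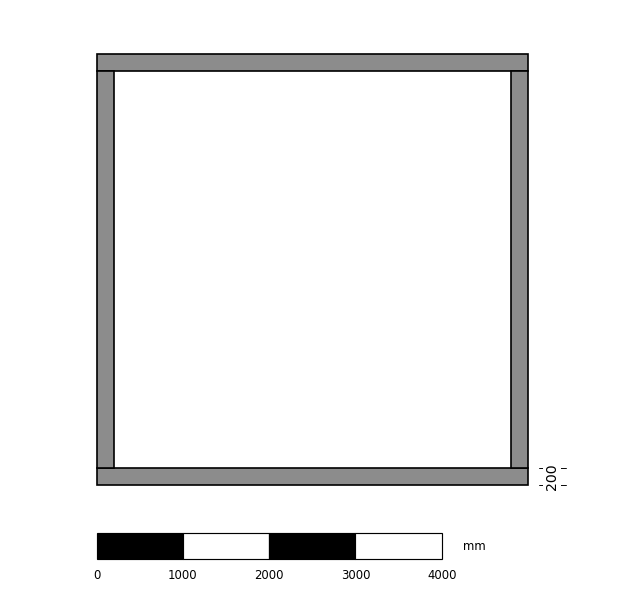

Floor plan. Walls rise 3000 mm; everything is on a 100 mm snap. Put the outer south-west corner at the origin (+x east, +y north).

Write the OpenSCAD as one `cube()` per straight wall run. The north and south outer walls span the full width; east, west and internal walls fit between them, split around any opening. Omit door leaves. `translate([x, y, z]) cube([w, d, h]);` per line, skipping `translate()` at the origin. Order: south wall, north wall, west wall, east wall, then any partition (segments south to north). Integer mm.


cube([5000, 200, 3000]);
translate([0, 4800, 0]) cube([5000, 200, 3000]);
translate([0, 200, 0]) cube([200, 4600, 3000]);
translate([4800, 200, 0]) cube([200, 4600, 3000]);


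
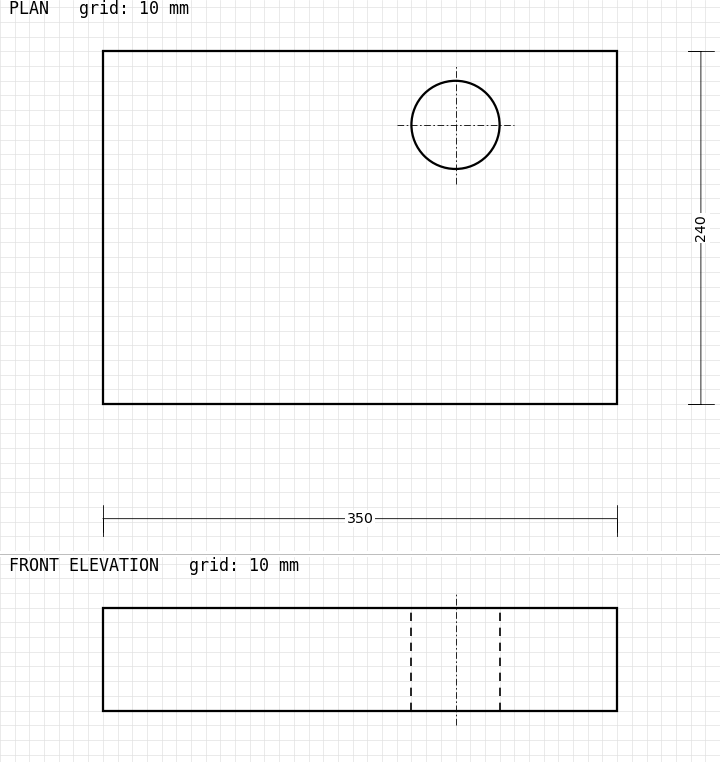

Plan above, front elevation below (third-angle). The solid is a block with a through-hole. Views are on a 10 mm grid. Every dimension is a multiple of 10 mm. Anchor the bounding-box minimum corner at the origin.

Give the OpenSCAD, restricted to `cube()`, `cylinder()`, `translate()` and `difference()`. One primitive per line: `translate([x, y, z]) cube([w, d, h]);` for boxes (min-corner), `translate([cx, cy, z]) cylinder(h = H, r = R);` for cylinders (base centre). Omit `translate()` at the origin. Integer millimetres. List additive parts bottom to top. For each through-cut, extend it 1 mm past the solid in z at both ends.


difference() {
  cube([350, 240, 70]);
  translate([240, 190, -1]) cylinder(h = 72, r = 30);
}


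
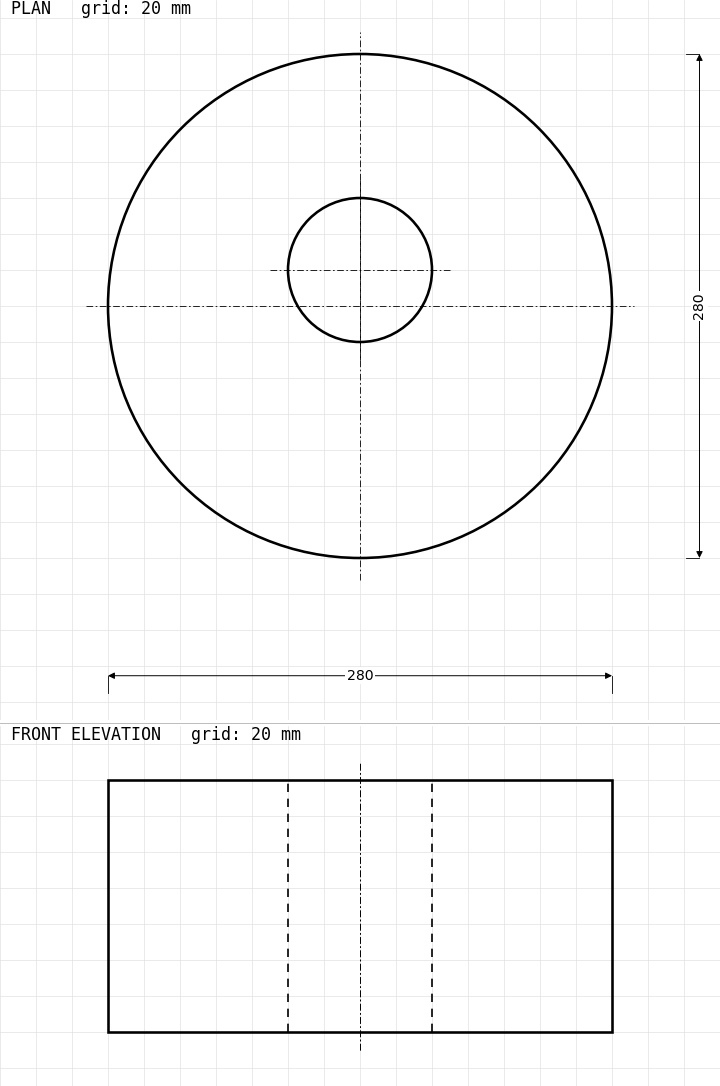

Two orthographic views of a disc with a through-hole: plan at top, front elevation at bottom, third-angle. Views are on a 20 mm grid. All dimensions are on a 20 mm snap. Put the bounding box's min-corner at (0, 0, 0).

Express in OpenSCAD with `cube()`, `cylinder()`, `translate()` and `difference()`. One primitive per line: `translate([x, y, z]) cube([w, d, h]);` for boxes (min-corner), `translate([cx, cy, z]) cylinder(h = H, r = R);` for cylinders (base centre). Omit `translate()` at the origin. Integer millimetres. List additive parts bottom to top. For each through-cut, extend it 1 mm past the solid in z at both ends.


difference() {
  translate([140, 140, 0]) cylinder(h = 140, r = 140);
  translate([140, 160, -1]) cylinder(h = 142, r = 40);
}


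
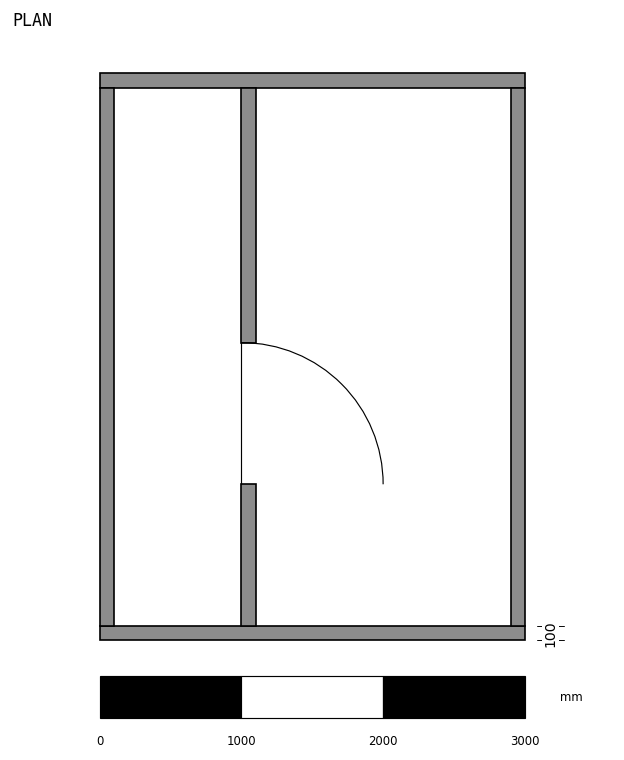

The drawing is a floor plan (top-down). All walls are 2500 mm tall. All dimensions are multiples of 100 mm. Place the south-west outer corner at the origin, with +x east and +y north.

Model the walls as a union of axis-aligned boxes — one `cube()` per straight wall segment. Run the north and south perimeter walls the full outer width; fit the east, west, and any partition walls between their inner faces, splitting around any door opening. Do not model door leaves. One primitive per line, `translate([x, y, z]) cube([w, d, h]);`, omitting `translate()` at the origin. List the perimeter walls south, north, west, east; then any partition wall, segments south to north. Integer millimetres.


cube([3000, 100, 2500]);
translate([0, 3900, 0]) cube([3000, 100, 2500]);
translate([0, 100, 0]) cube([100, 3800, 2500]);
translate([2900, 100, 0]) cube([100, 3800, 2500]);
translate([1000, 100, 0]) cube([100, 1000, 2500]);
translate([1000, 2100, 0]) cube([100, 1800, 2500]);
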